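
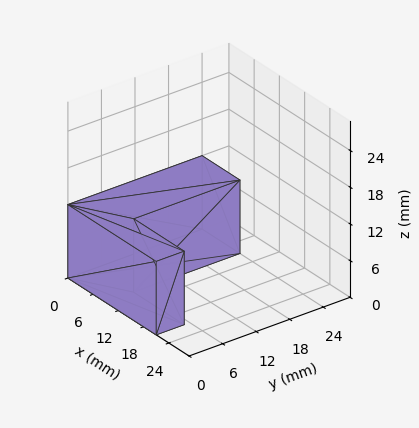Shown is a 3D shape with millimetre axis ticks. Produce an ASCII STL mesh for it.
Reading the render: the shape is an L-shaped prism: outer 21 × 24 mm, arm thicknesses ≈ 5 mm (horizontal) and 9 mm (vertical), extruded 12 mm in z (dimensions read to the nearest mm from the axis ticks). For the STL, each face is triangulated and given an outward normal.

solid part
  facet normal 0.0000 0.0000 -1.0000
    outer loop
      vertex 21.00 5.00 0.00
      vertex 21.00 0.00 0.00
      vertex 0.00 0.00 0.00
    endloop
  endfacet
  facet normal 0.0000 0.0000 -1.0000
    outer loop
      vertex 9.00 5.00 0.00
      vertex 21.00 5.00 0.00
      vertex 0.00 0.00 0.00
    endloop
  endfacet
  facet normal 0.0000 0.0000 -1.0000
    outer loop
      vertex 9.00 24.00 0.00
      vertex 9.00 5.00 0.00
      vertex 0.00 0.00 0.00
    endloop
  endfacet
  facet normal 0.0000 0.0000 -1.0000
    outer loop
      vertex 0.00 24.00 0.00
      vertex 9.00 24.00 0.00
      vertex 0.00 0.00 0.00
    endloop
  endfacet
  facet normal 0.0000 0.0000 1.0000
    outer loop
      vertex 0.00 0.00 12.00
      vertex 21.00 0.00 12.00
      vertex 21.00 5.00 12.00
    endloop
  endfacet
  facet normal 0.0000 0.0000 1.0000
    outer loop
      vertex 0.00 0.00 12.00
      vertex 21.00 5.00 12.00
      vertex 9.00 5.00 12.00
    endloop
  endfacet
  facet normal 0.0000 0.0000 1.0000
    outer loop
      vertex 0.00 0.00 12.00
      vertex 9.00 5.00 12.00
      vertex 9.00 24.00 12.00
    endloop
  endfacet
  facet normal 0.0000 0.0000 1.0000
    outer loop
      vertex 0.00 0.00 12.00
      vertex 9.00 24.00 12.00
      vertex 0.00 24.00 12.00
    endloop
  endfacet
  facet normal 0.0000 -1.0000 0.0000
    outer loop
      vertex 0.00 0.00 0.00
      vertex 21.00 0.00 0.00
      vertex 21.00 0.00 12.00
    endloop
  endfacet
  facet normal 0.0000 -1.0000 0.0000
    outer loop
      vertex 0.00 0.00 0.00
      vertex 21.00 0.00 12.00
      vertex 0.00 0.00 12.00
    endloop
  endfacet
  facet normal 1.0000 0.0000 0.0000
    outer loop
      vertex 21.00 0.00 0.00
      vertex 21.00 5.00 0.00
      vertex 21.00 5.00 12.00
    endloop
  endfacet
  facet normal 1.0000 0.0000 0.0000
    outer loop
      vertex 21.00 0.00 0.00
      vertex 21.00 5.00 12.00
      vertex 21.00 0.00 12.00
    endloop
  endfacet
  facet normal 0.0000 1.0000 0.0000
    outer loop
      vertex 21.00 5.00 0.00
      vertex 9.00 5.00 0.00
      vertex 9.00 5.00 12.00
    endloop
  endfacet
  facet normal 0.0000 1.0000 0.0000
    outer loop
      vertex 21.00 5.00 0.00
      vertex 9.00 5.00 12.00
      vertex 21.00 5.00 12.00
    endloop
  endfacet
  facet normal 1.0000 0.0000 0.0000
    outer loop
      vertex 9.00 5.00 0.00
      vertex 9.00 24.00 0.00
      vertex 9.00 24.00 12.00
    endloop
  endfacet
  facet normal 1.0000 0.0000 0.0000
    outer loop
      vertex 9.00 5.00 0.00
      vertex 9.00 24.00 12.00
      vertex 9.00 5.00 12.00
    endloop
  endfacet
  facet normal 0.0000 1.0000 0.0000
    outer loop
      vertex 9.00 24.00 0.00
      vertex 0.00 24.00 0.00
      vertex 0.00 24.00 12.00
    endloop
  endfacet
  facet normal 0.0000 1.0000 0.0000
    outer loop
      vertex 9.00 24.00 0.00
      vertex 0.00 24.00 12.00
      vertex 9.00 24.00 12.00
    endloop
  endfacet
  facet normal -1.0000 0.0000 0.0000
    outer loop
      vertex 0.00 24.00 0.00
      vertex 0.00 0.00 0.00
      vertex 0.00 0.00 12.00
    endloop
  endfacet
  facet normal -1.0000 0.0000 0.0000
    outer loop
      vertex 0.00 24.00 0.00
      vertex 0.00 0.00 12.00
      vertex 0.00 24.00 12.00
    endloop
  endfacet
endsolid part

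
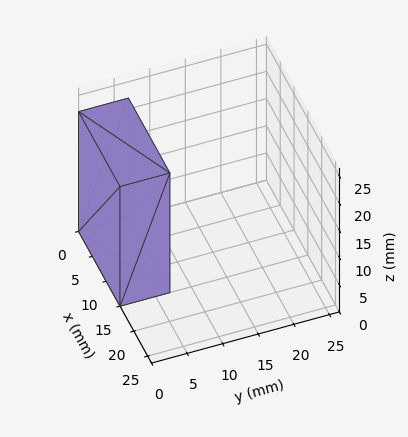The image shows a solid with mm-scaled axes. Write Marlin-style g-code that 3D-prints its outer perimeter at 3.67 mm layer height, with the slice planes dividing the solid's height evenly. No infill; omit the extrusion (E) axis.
Reading the render: the shape is a rectangular box, roughly 15 × 7 mm footprint and 22 mm tall (dimensions read to the nearest mm from the axis ticks). For the g-code, the solid's height is divided into equal slices at the stated Δz and each level perimeter traced with G1 moves after a G0 lift.

; perimeter-only toolpath
G21 ; units = mm
G90 ; absolute positioning
G28 ; home
; layer 1
G0 Z3.67
G0 X0.00 Y0.00
G1 X15.00 Y0.00
G1 X15.00 Y7.00
G1 X0.00 Y7.00
G1 X0.00 Y0.00
; layer 2
G0 Z7.33
G0 X0.00 Y0.00
G1 X15.00 Y0.00
G1 X15.00 Y7.00
G1 X0.00 Y7.00
G1 X0.00 Y0.00
; layer 3
G0 Z11.00
G0 X0.00 Y0.00
G1 X15.00 Y0.00
G1 X15.00 Y7.00
G1 X0.00 Y7.00
G1 X0.00 Y0.00
; layer 4
G0 Z14.67
G0 X0.00 Y0.00
G1 X15.00 Y0.00
G1 X15.00 Y7.00
G1 X0.00 Y7.00
G1 X0.00 Y0.00
; layer 5
G0 Z18.33
G0 X0.00 Y0.00
G1 X15.00 Y0.00
G1 X15.00 Y7.00
G1 X0.00 Y7.00
G1 X0.00 Y0.00
; layer 6
G0 Z22.00
G0 X0.00 Y0.00
G1 X15.00 Y0.00
G1 X15.00 Y7.00
G1 X0.00 Y7.00
G1 X0.00 Y0.00
M2 ; end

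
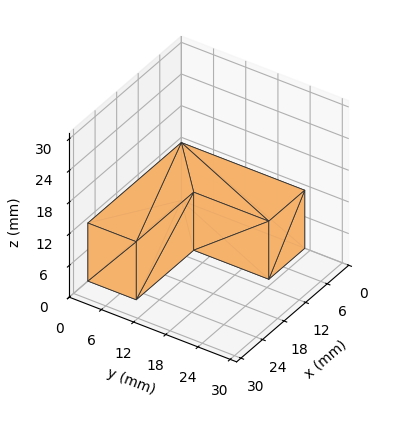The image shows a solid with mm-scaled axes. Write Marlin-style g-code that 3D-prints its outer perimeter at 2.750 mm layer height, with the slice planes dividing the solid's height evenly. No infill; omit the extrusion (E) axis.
Reading the render: the shape is an L-shaped prism: outer 26 × 23 mm, arm thicknesses ≈ 9 mm (horizontal) and 10 mm (vertical), extruded 11 mm in z (dimensions read to the nearest mm from the axis ticks). For the g-code, the solid's height is divided into equal slices at the stated Δz and each level perimeter traced with G1 moves after a G0 lift.

; perimeter-only toolpath
G21 ; units = mm
G90 ; absolute positioning
G28 ; home
; layer 1
G0 Z2.750
G0 X0.000 Y0.000
G1 X26.000 Y0.000
G1 X26.000 Y9.000
G1 X10.000 Y9.000
G1 X10.000 Y23.000
G1 X0.000 Y23.000
G1 X0.000 Y0.000
; layer 2
G0 Z5.500
G0 X0.000 Y0.000
G1 X26.000 Y0.000
G1 X26.000 Y9.000
G1 X10.000 Y9.000
G1 X10.000 Y23.000
G1 X0.000 Y23.000
G1 X0.000 Y0.000
; layer 3
G0 Z8.250
G0 X0.000 Y0.000
G1 X26.000 Y0.000
G1 X26.000 Y9.000
G1 X10.000 Y9.000
G1 X10.000 Y23.000
G1 X0.000 Y23.000
G1 X0.000 Y0.000
; layer 4
G0 Z11.000
G0 X0.000 Y0.000
G1 X26.000 Y0.000
G1 X26.000 Y9.000
G1 X10.000 Y9.000
G1 X10.000 Y23.000
G1 X0.000 Y23.000
G1 X0.000 Y0.000
M2 ; end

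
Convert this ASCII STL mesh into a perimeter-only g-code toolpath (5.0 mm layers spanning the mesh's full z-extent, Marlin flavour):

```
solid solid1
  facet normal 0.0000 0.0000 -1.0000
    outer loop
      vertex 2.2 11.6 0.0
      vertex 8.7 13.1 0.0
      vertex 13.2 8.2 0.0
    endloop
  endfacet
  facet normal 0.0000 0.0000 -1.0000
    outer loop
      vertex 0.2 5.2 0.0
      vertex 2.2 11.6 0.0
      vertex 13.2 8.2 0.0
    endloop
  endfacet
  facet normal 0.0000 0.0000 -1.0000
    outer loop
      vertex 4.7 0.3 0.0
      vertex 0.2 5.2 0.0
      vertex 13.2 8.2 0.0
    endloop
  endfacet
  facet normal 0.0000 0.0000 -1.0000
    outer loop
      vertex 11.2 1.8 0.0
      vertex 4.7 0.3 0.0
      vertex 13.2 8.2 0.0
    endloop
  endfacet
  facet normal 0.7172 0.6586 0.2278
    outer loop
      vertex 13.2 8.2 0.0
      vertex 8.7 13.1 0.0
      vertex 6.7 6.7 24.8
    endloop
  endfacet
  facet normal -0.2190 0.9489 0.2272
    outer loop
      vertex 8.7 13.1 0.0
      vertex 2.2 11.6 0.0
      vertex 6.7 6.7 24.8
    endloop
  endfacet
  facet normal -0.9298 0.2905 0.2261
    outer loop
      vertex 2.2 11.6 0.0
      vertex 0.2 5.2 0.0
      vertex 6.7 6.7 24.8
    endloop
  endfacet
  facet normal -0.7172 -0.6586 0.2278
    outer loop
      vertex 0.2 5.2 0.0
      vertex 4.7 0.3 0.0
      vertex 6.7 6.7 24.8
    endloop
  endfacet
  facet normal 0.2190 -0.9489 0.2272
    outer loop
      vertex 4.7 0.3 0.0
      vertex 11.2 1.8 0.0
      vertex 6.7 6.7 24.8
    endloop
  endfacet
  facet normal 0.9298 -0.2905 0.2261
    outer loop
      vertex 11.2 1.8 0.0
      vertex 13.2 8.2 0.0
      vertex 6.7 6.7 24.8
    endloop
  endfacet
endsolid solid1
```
; perimeter-only toolpath
G21 ; units = mm
G90 ; absolute positioning
G28 ; home
; layer 1
G0 Z5.0
G0 X11.9 Y7.9
G1 X8.3 Y11.8
G1 X3.1 Y10.6
G1 X1.5 Y5.5
G1 X5.1 Y1.6
G1 X10.3 Y2.8
G1 X11.9 Y7.9
; layer 2
G0 Z9.9
G0 X10.6 Y7.6
G1 X7.9 Y10.5
G1 X4.0 Y9.6
G1 X2.8 Y5.8
G1 X5.5 Y2.9
G1 X9.4 Y3.8
G1 X10.6 Y7.6
; layer 3
G0 Z14.9
G0 X9.3 Y7.3
G1 X7.5 Y9.3
G1 X4.9 Y8.7
G1 X4.1 Y6.1
G1 X5.9 Y4.1
G1 X8.5 Y4.7
G1 X9.3 Y7.3
; layer 4
G0 Z19.8
G0 X8.0 Y7.0
G1 X7.1 Y8.0
G1 X5.8 Y7.7
G1 X5.4 Y6.4
G1 X6.3 Y5.4
G1 X7.6 Y5.7
G1 X8.0 Y7.0
M2 ; end

The solid is a regular 6-sided pyramid, base circumscribed radius ≈ 6.7 mm, apex at z ≈ 24.8 mm. Slicing at Δz = 5.0 mm — 5 equal slices spanning the solid's height, so layer i sits at z = i·h/5 — gives 4 non-empty perimeters. Each is a 6-segment closed polygon; G0 lifts to the layer z and rapids to the start vertex, then G1 traces the edges. The cross-section shrinks linearly with z (the slice at the apex is degenerate and omitted).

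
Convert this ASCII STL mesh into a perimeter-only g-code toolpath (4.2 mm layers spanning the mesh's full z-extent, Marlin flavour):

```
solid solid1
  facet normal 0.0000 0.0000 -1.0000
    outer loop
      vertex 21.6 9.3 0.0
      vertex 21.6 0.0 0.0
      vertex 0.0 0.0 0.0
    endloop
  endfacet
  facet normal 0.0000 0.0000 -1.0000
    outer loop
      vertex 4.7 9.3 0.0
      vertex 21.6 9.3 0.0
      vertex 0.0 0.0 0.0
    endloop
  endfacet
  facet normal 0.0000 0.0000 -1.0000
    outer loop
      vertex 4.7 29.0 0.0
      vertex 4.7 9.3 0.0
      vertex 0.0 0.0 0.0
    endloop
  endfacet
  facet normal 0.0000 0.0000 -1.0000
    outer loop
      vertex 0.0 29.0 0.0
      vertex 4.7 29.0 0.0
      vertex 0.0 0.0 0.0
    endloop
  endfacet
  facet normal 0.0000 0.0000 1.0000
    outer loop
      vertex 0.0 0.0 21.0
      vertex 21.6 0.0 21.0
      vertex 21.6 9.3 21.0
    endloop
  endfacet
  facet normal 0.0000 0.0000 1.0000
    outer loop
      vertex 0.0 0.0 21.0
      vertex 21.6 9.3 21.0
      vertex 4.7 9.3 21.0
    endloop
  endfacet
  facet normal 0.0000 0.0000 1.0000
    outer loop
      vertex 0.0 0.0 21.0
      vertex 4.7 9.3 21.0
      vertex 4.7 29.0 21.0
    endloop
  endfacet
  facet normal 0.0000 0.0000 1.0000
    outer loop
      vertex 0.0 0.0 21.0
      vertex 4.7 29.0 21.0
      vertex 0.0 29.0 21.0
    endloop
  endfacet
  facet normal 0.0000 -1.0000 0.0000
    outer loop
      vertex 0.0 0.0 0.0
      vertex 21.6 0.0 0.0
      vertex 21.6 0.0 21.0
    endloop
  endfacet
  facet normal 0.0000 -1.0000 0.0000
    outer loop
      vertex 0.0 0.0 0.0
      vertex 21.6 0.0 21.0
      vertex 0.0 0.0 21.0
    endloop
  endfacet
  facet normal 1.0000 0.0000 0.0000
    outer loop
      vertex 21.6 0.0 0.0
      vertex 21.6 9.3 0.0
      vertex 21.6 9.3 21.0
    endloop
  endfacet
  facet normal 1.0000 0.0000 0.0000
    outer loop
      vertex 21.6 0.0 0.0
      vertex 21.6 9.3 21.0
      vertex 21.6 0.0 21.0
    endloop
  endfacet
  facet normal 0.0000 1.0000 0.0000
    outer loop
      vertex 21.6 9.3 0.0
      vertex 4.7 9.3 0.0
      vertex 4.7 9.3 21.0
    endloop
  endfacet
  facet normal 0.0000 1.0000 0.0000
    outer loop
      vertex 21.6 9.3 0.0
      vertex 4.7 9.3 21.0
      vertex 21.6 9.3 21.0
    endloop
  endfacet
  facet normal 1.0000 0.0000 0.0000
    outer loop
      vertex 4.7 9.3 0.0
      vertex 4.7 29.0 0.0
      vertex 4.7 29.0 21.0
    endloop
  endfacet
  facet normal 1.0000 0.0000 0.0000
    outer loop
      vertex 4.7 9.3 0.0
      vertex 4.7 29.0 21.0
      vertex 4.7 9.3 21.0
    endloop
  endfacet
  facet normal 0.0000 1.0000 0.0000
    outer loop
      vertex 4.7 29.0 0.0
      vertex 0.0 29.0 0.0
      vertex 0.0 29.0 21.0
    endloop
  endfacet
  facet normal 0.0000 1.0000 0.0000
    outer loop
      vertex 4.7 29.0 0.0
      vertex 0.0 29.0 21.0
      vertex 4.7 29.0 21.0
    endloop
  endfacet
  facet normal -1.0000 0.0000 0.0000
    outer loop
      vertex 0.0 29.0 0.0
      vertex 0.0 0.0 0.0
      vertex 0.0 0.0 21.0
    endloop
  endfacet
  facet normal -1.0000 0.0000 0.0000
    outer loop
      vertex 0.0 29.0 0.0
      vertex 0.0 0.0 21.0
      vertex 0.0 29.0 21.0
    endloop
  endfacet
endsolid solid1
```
; perimeter-only toolpath
G21 ; units = mm
G90 ; absolute positioning
G28 ; home
; layer 1
G0 Z4.2
G0 X0.0 Y0.0
G1 X21.6 Y0.0
G1 X21.6 Y9.3
G1 X4.7 Y9.3
G1 X4.7 Y29.0
G1 X0.0 Y29.0
G1 X0.0 Y0.0
; layer 2
G0 Z8.4
G0 X0.0 Y0.0
G1 X21.6 Y0.0
G1 X21.6 Y9.3
G1 X4.7 Y9.3
G1 X4.7 Y29.0
G1 X0.0 Y29.0
G1 X0.0 Y0.0
; layer 3
G0 Z12.6
G0 X0.0 Y0.0
G1 X21.6 Y0.0
G1 X21.6 Y9.3
G1 X4.7 Y9.3
G1 X4.7 Y29.0
G1 X0.0 Y29.0
G1 X0.0 Y0.0
; layer 4
G0 Z16.8
G0 X0.0 Y0.0
G1 X21.6 Y0.0
G1 X21.6 Y9.3
G1 X4.7 Y9.3
G1 X4.7 Y29.0
G1 X0.0 Y29.0
G1 X0.0 Y0.0
; layer 5
G0 Z21.0
G0 X0.0 Y0.0
G1 X21.6 Y0.0
G1 X21.6 Y9.3
G1 X4.7 Y9.3
G1 X4.7 Y29.0
G1 X0.0 Y29.0
G1 X0.0 Y0.0
M2 ; end

The solid is an L-shaped prism: outer 21.6 × 29 mm, arm thicknesses ≈ 9.3 mm (horizontal) and 4.7 mm (vertical), extruded 21 mm in z. Slicing at Δz = 4.2 mm — 5 equal slices spanning the solid's height, so layer i sits at z = i·h/5 — gives 5 non-empty perimeters. Each is a 6-segment closed polygon; G0 lifts to the layer z and rapids to the start vertex, then G1 traces the edges.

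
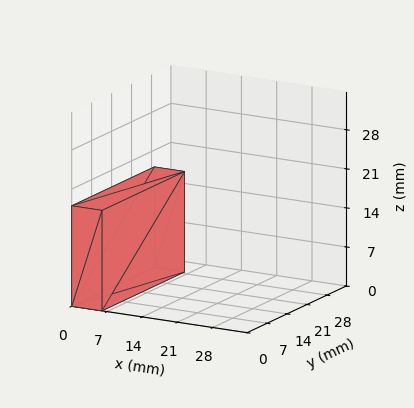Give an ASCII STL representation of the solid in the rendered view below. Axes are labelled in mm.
Reading the render: the shape is a rectangular box, roughly 6 × 29 mm footprint and 18 mm tall (dimensions read to the nearest mm from the axis ticks). For the STL, each face is triangulated and given an outward normal.

solid part
  facet normal 0.0000 0.0000 -1.0000
    outer loop
      vertex 6.00 29.00 0.00
      vertex 6.00 0.00 0.00
      vertex 0.00 0.00 0.00
    endloop
  endfacet
  facet normal 0.0000 0.0000 -1.0000
    outer loop
      vertex 0.00 29.00 0.00
      vertex 6.00 29.00 0.00
      vertex 0.00 0.00 0.00
    endloop
  endfacet
  facet normal 0.0000 0.0000 1.0000
    outer loop
      vertex 0.00 0.00 18.00
      vertex 6.00 0.00 18.00
      vertex 6.00 29.00 18.00
    endloop
  endfacet
  facet normal 0.0000 0.0000 1.0000
    outer loop
      vertex 0.00 0.00 18.00
      vertex 6.00 29.00 18.00
      vertex 0.00 29.00 18.00
    endloop
  endfacet
  facet normal 0.0000 -1.0000 0.0000
    outer loop
      vertex 0.00 0.00 0.00
      vertex 6.00 0.00 0.00
      vertex 6.00 0.00 18.00
    endloop
  endfacet
  facet normal 0.0000 -1.0000 0.0000
    outer loop
      vertex 0.00 0.00 0.00
      vertex 6.00 0.00 18.00
      vertex 0.00 0.00 18.00
    endloop
  endfacet
  facet normal 0.0000 1.0000 0.0000
    outer loop
      vertex 6.00 29.00 18.00
      vertex 6.00 29.00 0.00
      vertex 0.00 29.00 0.00
    endloop
  endfacet
  facet normal 0.0000 1.0000 0.0000
    outer loop
      vertex 0.00 29.00 18.00
      vertex 6.00 29.00 18.00
      vertex 0.00 29.00 0.00
    endloop
  endfacet
  facet normal -1.0000 0.0000 0.0000
    outer loop
      vertex 0.00 29.00 18.00
      vertex 0.00 29.00 0.00
      vertex 0.00 0.00 0.00
    endloop
  endfacet
  facet normal -1.0000 0.0000 0.0000
    outer loop
      vertex 0.00 0.00 18.00
      vertex 0.00 29.00 18.00
      vertex 0.00 0.00 0.00
    endloop
  endfacet
  facet normal 1.0000 0.0000 0.0000
    outer loop
      vertex 6.00 0.00 0.00
      vertex 6.00 29.00 0.00
      vertex 6.00 29.00 18.00
    endloop
  endfacet
  facet normal 1.0000 0.0000 0.0000
    outer loop
      vertex 6.00 0.00 0.00
      vertex 6.00 29.00 18.00
      vertex 6.00 0.00 18.00
    endloop
  endfacet
endsolid part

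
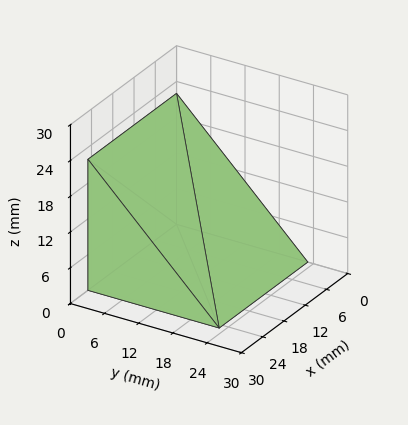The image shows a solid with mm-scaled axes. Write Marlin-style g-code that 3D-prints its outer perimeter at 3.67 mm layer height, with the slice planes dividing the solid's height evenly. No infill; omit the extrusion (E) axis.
Reading the render: the shape is a wedge (ramp): 25 × 23 mm base, rising to 22 mm along the y=0 edge and sloping linearly to z=0 at y=23 (dimensions read to the nearest mm from the axis ticks). For the g-code, the solid's height is divided into equal slices at the stated Δz and each level perimeter traced with G1 moves after a G0 lift.

; perimeter-only toolpath
G21 ; units = mm
G90 ; absolute positioning
G28 ; home
; layer 1
G0 Z3.67
G0 X0.00 Y0.00
G1 X25.00 Y0.00
G1 X25.00 Y19.17
G1 X0.00 Y19.17
G1 X0.00 Y0.00
; layer 2
G0 Z7.33
G0 X0.00 Y0.00
G1 X25.00 Y0.00
G1 X25.00 Y15.33
G1 X0.00 Y15.33
G1 X0.00 Y0.00
; layer 3
G0 Z11.00
G0 X0.00 Y0.00
G1 X25.00 Y0.00
G1 X25.00 Y11.50
G1 X0.00 Y11.50
G1 X0.00 Y0.00
; layer 4
G0 Z14.67
G0 X0.00 Y0.00
G1 X25.00 Y0.00
G1 X25.00 Y7.67
G1 X0.00 Y7.67
G1 X0.00 Y0.00
; layer 5
G0 Z18.33
G0 X0.00 Y0.00
G1 X25.00 Y0.00
G1 X25.00 Y3.83
G1 X0.00 Y3.83
G1 X0.00 Y0.00
M2 ; end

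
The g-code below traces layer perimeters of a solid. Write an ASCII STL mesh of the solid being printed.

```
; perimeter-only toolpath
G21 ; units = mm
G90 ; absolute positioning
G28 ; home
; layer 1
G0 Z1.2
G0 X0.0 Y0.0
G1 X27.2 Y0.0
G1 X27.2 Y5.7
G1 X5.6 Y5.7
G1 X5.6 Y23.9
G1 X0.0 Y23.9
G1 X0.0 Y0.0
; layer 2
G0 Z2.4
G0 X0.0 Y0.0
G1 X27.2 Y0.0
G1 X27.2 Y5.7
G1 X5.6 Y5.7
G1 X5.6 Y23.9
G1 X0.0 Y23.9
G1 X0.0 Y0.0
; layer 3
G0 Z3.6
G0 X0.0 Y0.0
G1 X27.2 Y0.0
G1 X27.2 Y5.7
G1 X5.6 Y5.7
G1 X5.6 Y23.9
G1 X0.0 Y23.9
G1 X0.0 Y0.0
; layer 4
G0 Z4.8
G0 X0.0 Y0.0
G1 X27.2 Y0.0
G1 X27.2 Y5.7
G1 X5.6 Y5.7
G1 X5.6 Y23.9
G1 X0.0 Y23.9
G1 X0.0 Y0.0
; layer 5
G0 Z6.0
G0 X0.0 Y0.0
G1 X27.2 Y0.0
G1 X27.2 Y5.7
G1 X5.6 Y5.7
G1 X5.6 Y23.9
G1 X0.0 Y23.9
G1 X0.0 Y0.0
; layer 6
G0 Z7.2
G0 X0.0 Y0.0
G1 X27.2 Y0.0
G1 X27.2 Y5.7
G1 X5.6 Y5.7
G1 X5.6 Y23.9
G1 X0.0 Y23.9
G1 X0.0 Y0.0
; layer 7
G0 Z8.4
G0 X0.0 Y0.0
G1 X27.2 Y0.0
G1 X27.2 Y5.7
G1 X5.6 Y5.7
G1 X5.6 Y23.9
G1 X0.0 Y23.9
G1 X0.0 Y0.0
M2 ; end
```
solid part
  facet normal 0.0000 0.0000 -1.0000
    outer loop
      vertex 27.2 5.7 0.0
      vertex 27.2 0.0 0.0
      vertex 0.0 0.0 0.0
    endloop
  endfacet
  facet normal 0.0000 0.0000 -1.0000
    outer loop
      vertex 5.6 5.7 0.0
      vertex 27.2 5.7 0.0
      vertex 0.0 0.0 0.0
    endloop
  endfacet
  facet normal 0.0000 0.0000 -1.0000
    outer loop
      vertex 5.6 23.9 0.0
      vertex 5.6 5.7 0.0
      vertex 0.0 0.0 0.0
    endloop
  endfacet
  facet normal 0.0000 0.0000 -1.0000
    outer loop
      vertex 0.0 23.9 0.0
      vertex 5.6 23.9 0.0
      vertex 0.0 0.0 0.0
    endloop
  endfacet
  facet normal 0.0000 0.0000 1.0000
    outer loop
      vertex 0.0 0.0 8.4
      vertex 27.2 0.0 8.4
      vertex 27.2 5.7 8.4
    endloop
  endfacet
  facet normal 0.0000 0.0000 1.0000
    outer loop
      vertex 0.0 0.0 8.4
      vertex 27.2 5.7 8.4
      vertex 5.6 5.7 8.4
    endloop
  endfacet
  facet normal 0.0000 0.0000 1.0000
    outer loop
      vertex 0.0 0.0 8.4
      vertex 5.6 5.7 8.4
      vertex 5.6 23.9 8.4
    endloop
  endfacet
  facet normal 0.0000 0.0000 1.0000
    outer loop
      vertex 0.0 0.0 8.4
      vertex 5.6 23.9 8.4
      vertex 0.0 23.9 8.4
    endloop
  endfacet
  facet normal 0.0000 -1.0000 0.0000
    outer loop
      vertex 0.0 0.0 0.0
      vertex 27.2 0.0 0.0
      vertex 27.2 0.0 8.4
    endloop
  endfacet
  facet normal 0.0000 -1.0000 0.0000
    outer loop
      vertex 0.0 0.0 0.0
      vertex 27.2 0.0 8.4
      vertex 0.0 0.0 8.4
    endloop
  endfacet
  facet normal 1.0000 0.0000 0.0000
    outer loop
      vertex 27.2 0.0 0.0
      vertex 27.2 5.7 0.0
      vertex 27.2 5.7 8.4
    endloop
  endfacet
  facet normal 1.0000 0.0000 0.0000
    outer loop
      vertex 27.2 0.0 0.0
      vertex 27.2 5.7 8.4
      vertex 27.2 0.0 8.4
    endloop
  endfacet
  facet normal 0.0000 1.0000 0.0000
    outer loop
      vertex 27.2 5.7 0.0
      vertex 5.6 5.7 0.0
      vertex 5.6 5.7 8.4
    endloop
  endfacet
  facet normal 0.0000 1.0000 0.0000
    outer loop
      vertex 27.2 5.7 0.0
      vertex 5.6 5.7 8.4
      vertex 27.2 5.7 8.4
    endloop
  endfacet
  facet normal 1.0000 0.0000 0.0000
    outer loop
      vertex 5.6 5.7 0.0
      vertex 5.6 23.9 0.0
      vertex 5.6 23.9 8.4
    endloop
  endfacet
  facet normal 1.0000 0.0000 0.0000
    outer loop
      vertex 5.6 5.7 0.0
      vertex 5.6 23.9 8.4
      vertex 5.6 5.7 8.4
    endloop
  endfacet
  facet normal 0.0000 1.0000 0.0000
    outer loop
      vertex 5.6 23.9 0.0
      vertex 0.0 23.9 0.0
      vertex 0.0 23.9 8.4
    endloop
  endfacet
  facet normal 0.0000 1.0000 0.0000
    outer loop
      vertex 5.6 23.9 0.0
      vertex 0.0 23.9 8.4
      vertex 5.6 23.9 8.4
    endloop
  endfacet
  facet normal -1.0000 0.0000 0.0000
    outer loop
      vertex 0.0 23.9 0.0
      vertex 0.0 0.0 0.0
      vertex 0.0 0.0 8.4
    endloop
  endfacet
  facet normal -1.0000 0.0000 0.0000
    outer loop
      vertex 0.0 23.9 0.0
      vertex 0.0 0.0 8.4
      vertex 0.0 23.9 8.4
    endloop
  endfacet
endsolid part

The G0 Z moves step by Δz≈1.2 mm. Every layer's G1 loop is the same polygon, so the solid is a straight extrusion of it from z=0 to z≈8.4. Closing with flat bottom and top caps and triangulating gives 20 facets — an L-shaped prism: outer 27.2 × 23.9 mm, arm thicknesses ≈ 5.7 mm (horizontal) and 5.6 mm (vertical), extruded 8.4 mm in z.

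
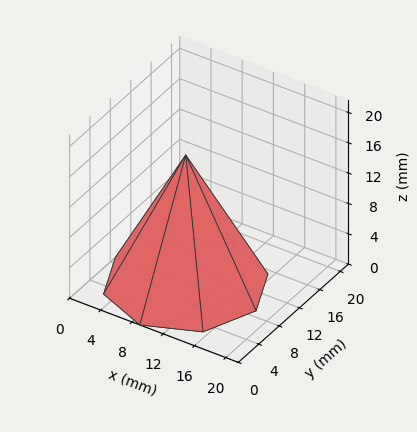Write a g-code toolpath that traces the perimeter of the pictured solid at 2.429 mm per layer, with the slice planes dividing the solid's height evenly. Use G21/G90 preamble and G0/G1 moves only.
Reading the render: the shape is a regular 8-sided pyramid, base circumscribed radius ≈ 9 mm, apex at z ≈ 17 mm (dimensions read to the nearest mm from the axis ticks). For the g-code, the solid's height is divided into equal slices at the stated Δz and each level perimeter traced with G1 moves after a G0 lift.

; perimeter-only toolpath
G21 ; units = mm
G90 ; absolute positioning
G28 ; home
; layer 1
G0 Z2.429
G0 X16.714 Y9.000
G1 X14.455 Y14.455
G1 X9.000 Y16.714
G1 X3.545 Y14.455
G1 X1.286 Y9.000
G1 X3.545 Y3.545
G1 X9.000 Y1.286
G1 X14.455 Y3.545
G1 X16.714 Y9.000
; layer 2
G0 Z4.857
G0 X15.429 Y9.000
G1 X13.546 Y13.546
G1 X9.000 Y15.429
G1 X4.454 Y13.546
G1 X2.571 Y9.000
G1 X4.454 Y4.454
G1 X9.000 Y2.571
G1 X13.546 Y4.454
G1 X15.429 Y9.000
; layer 3
G0 Z7.286
G0 X14.143 Y9.000
G1 X12.637 Y12.637
G1 X9.000 Y14.143
G1 X5.363 Y12.637
G1 X3.857 Y9.000
G1 X5.363 Y5.363
G1 X9.000 Y3.857
G1 X12.637 Y5.363
G1 X14.143 Y9.000
; layer 4
G0 Z9.714
G0 X12.857 Y9.000
G1 X11.727 Y11.727
G1 X9.000 Y12.857
G1 X6.273 Y11.727
G1 X5.143 Y9.000
G1 X6.273 Y6.273
G1 X9.000 Y5.143
G1 X11.727 Y6.273
G1 X12.857 Y9.000
; layer 5
G0 Z12.143
G0 X11.571 Y9.000
G1 X10.818 Y10.818
G1 X9.000 Y11.571
G1 X7.182 Y10.818
G1 X6.429 Y9.000
G1 X7.182 Y7.182
G1 X9.000 Y6.429
G1 X10.818 Y7.182
G1 X11.571 Y9.000
; layer 6
G0 Z14.571
G0 X10.286 Y9.000
G1 X9.909 Y9.909
G1 X9.000 Y10.286
G1 X8.091 Y9.909
G1 X7.714 Y9.000
G1 X8.091 Y8.091
G1 X9.000 Y7.714
G1 X9.909 Y8.091
G1 X10.286 Y9.000
M2 ; end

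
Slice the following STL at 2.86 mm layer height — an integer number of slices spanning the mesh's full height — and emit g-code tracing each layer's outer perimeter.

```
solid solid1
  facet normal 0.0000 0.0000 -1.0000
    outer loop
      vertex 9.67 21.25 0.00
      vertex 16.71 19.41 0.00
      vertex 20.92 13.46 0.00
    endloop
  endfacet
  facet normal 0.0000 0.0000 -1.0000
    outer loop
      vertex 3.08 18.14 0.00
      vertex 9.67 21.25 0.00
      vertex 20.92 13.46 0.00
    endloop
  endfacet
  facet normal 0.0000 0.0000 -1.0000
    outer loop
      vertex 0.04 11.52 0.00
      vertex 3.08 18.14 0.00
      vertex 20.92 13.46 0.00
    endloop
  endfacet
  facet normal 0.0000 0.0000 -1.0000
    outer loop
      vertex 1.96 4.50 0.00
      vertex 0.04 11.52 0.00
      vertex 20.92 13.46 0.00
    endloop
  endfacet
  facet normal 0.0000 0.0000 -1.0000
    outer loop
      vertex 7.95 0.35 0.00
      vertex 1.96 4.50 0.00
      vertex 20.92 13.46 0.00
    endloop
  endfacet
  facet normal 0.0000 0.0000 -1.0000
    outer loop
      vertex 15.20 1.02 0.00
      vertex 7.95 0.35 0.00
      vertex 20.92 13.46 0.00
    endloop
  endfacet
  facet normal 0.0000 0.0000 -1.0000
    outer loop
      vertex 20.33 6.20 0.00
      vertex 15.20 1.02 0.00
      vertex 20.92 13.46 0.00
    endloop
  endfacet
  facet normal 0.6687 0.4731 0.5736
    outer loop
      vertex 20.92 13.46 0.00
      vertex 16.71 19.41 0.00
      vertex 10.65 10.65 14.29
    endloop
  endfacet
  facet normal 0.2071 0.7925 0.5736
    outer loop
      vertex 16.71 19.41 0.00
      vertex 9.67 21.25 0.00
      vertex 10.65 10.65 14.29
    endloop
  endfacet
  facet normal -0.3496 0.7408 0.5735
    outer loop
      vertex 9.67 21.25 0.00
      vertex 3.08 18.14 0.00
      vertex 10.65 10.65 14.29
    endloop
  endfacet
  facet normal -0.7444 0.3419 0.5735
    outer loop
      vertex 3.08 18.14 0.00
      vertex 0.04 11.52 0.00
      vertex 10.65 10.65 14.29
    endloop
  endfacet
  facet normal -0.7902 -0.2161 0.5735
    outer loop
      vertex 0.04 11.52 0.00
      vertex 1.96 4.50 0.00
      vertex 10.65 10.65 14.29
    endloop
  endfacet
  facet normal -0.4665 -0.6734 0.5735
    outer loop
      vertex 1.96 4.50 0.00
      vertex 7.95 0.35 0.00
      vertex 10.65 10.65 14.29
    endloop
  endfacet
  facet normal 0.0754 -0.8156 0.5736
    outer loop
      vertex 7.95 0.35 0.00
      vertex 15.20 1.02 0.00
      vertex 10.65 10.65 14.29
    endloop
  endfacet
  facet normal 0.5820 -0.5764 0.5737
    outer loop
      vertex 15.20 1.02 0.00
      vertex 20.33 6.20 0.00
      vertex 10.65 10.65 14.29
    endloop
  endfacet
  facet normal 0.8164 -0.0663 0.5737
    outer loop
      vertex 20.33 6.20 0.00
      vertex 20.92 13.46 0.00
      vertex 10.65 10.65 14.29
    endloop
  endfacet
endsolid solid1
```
; perimeter-only toolpath
G21 ; units = mm
G90 ; absolute positioning
G28 ; home
; layer 1
G0 Z2.86
G0 X18.87 Y12.90
G1 X15.50 Y17.66
G1 X9.87 Y19.13
G1 X4.59 Y16.64
G1 X2.16 Y11.35
G1 X3.70 Y5.73
G1 X8.49 Y2.41
G1 X14.29 Y2.95
G1 X18.39 Y7.09
G1 X18.87 Y12.90
; layer 2
G0 Z5.72
G0 X16.81 Y12.34
G1 X14.29 Y15.91
G1 X10.06 Y17.01
G1 X6.11 Y15.14
G1 X4.28 Y11.17
G1 X5.44 Y6.96
G1 X9.03 Y4.47
G1 X13.38 Y4.87
G1 X16.46 Y7.98
G1 X16.81 Y12.34
; layer 3
G0 Z8.57
G0 X14.76 Y11.77
G1 X13.07 Y14.15
G1 X10.26 Y14.89
G1 X7.62 Y13.65
G1 X6.41 Y11.00
G1 X7.17 Y8.19
G1 X9.57 Y6.53
G1 X12.47 Y6.80
G1 X14.52 Y8.87
G1 X14.76 Y11.77
; layer 4
G0 Z11.43
G0 X12.70 Y11.21
G1 X11.86 Y12.40
G1 X10.45 Y12.77
G1 X9.14 Y12.15
G1 X8.53 Y10.82
G1 X8.91 Y9.42
G1 X10.11 Y8.59
G1 X11.56 Y8.72
G1 X12.59 Y9.76
G1 X12.70 Y11.21
M2 ; end

The solid is a regular 9-sided pyramid, base circumscribed radius ≈ 10.7 mm, apex at z ≈ 14.3 mm. Slicing at Δz = 2.86 mm — 5 equal slices spanning the solid's height, so layer i sits at z = i·h/5 — gives 4 non-empty perimeters. Each is a 9-segment closed polygon; G0 lifts to the layer z and rapids to the start vertex, then G1 traces the edges. The cross-section shrinks linearly with z (the slice at the apex is degenerate and omitted).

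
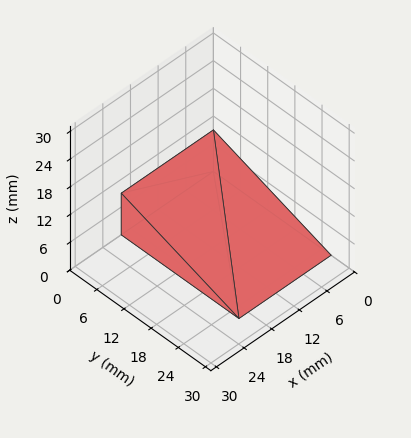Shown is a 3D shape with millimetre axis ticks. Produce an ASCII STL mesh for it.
Reading the render: the shape is a wedge (ramp): 20 × 26 mm base, rising to 9 mm along the y=0 edge and sloping linearly to z=0 at y=26 (dimensions read to the nearest mm from the axis ticks). For the STL, each face is triangulated and given an outward normal.

solid part
  facet normal 0.0000 0.0000 -1.0000
    outer loop
      vertex 20.000 26.000 0.000
      vertex 20.000 0.000 0.000
      vertex 0.000 0.000 0.000
    endloop
  endfacet
  facet normal 0.0000 0.0000 -1.0000
    outer loop
      vertex 0.000 26.000 0.000
      vertex 20.000 26.000 0.000
      vertex 0.000 0.000 0.000
    endloop
  endfacet
  facet normal 0.0000 -1.0000 0.0000
    outer loop
      vertex 0.000 0.000 0.000
      vertex 20.000 0.000 0.000
      vertex 20.000 0.000 9.000
    endloop
  endfacet
  facet normal 0.0000 -1.0000 0.0000
    outer loop
      vertex 0.000 0.000 0.000
      vertex 20.000 0.000 9.000
      vertex 0.000 0.000 9.000
    endloop
  endfacet
  facet normal 0.0000 0.3271 0.9450
    outer loop
      vertex 0.000 0.000 9.000
      vertex 20.000 0.000 9.000
      vertex 20.000 26.000 0.000
    endloop
  endfacet
  facet normal 0.0000 0.3271 0.9450
    outer loop
      vertex 0.000 0.000 9.000
      vertex 20.000 26.000 0.000
      vertex 0.000 26.000 0.000
    endloop
  endfacet
  facet normal -1.0000 0.0000 0.0000
    outer loop
      vertex 0.000 0.000 9.000
      vertex 0.000 26.000 0.000
      vertex 0.000 0.000 0.000
    endloop
  endfacet
  facet normal 1.0000 0.0000 0.0000
    outer loop
      vertex 20.000 0.000 0.000
      vertex 20.000 26.000 0.000
      vertex 20.000 0.000 9.000
    endloop
  endfacet
endsolid part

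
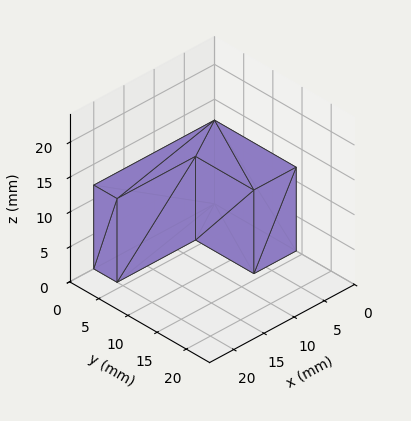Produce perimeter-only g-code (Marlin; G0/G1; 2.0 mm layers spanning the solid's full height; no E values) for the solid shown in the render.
Reading the render: the shape is an L-shaped prism: outer 20 × 14 mm, arm thicknesses ≈ 4 mm (horizontal) and 7 mm (vertical), extruded 12 mm in z (dimensions read to the nearest mm from the axis ticks). For the g-code, the solid's height is divided into equal slices at the stated Δz and each level perimeter traced with G1 moves after a G0 lift.

; perimeter-only toolpath
G21 ; units = mm
G90 ; absolute positioning
G28 ; home
; layer 1
G0 Z2.0
G0 X0.0 Y0.0
G1 X20.0 Y0.0
G1 X20.0 Y4.0
G1 X7.0 Y4.0
G1 X7.0 Y14.0
G1 X0.0 Y14.0
G1 X0.0 Y0.0
; layer 2
G0 Z4.0
G0 X0.0 Y0.0
G1 X20.0 Y0.0
G1 X20.0 Y4.0
G1 X7.0 Y4.0
G1 X7.0 Y14.0
G1 X0.0 Y14.0
G1 X0.0 Y0.0
; layer 3
G0 Z6.0
G0 X0.0 Y0.0
G1 X20.0 Y0.0
G1 X20.0 Y4.0
G1 X7.0 Y4.0
G1 X7.0 Y14.0
G1 X0.0 Y14.0
G1 X0.0 Y0.0
; layer 4
G0 Z8.0
G0 X0.0 Y0.0
G1 X20.0 Y0.0
G1 X20.0 Y4.0
G1 X7.0 Y4.0
G1 X7.0 Y14.0
G1 X0.0 Y14.0
G1 X0.0 Y0.0
; layer 5
G0 Z10.0
G0 X0.0 Y0.0
G1 X20.0 Y0.0
G1 X20.0 Y4.0
G1 X7.0 Y4.0
G1 X7.0 Y14.0
G1 X0.0 Y14.0
G1 X0.0 Y0.0
; layer 6
G0 Z12.0
G0 X0.0 Y0.0
G1 X20.0 Y0.0
G1 X20.0 Y4.0
G1 X7.0 Y4.0
G1 X7.0 Y14.0
G1 X0.0 Y14.0
G1 X0.0 Y0.0
M2 ; end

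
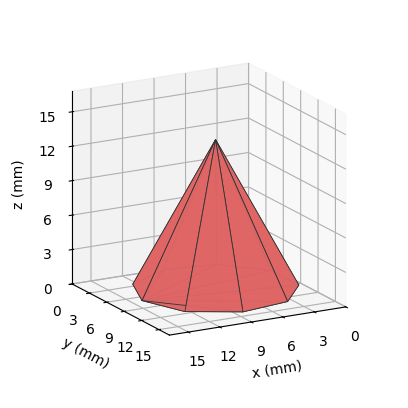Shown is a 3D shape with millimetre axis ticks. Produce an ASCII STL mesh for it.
Reading the render: the shape is a regular 9-sided pyramid, base circumscribed radius ≈ 7 mm, apex at z ≈ 13 mm (dimensions read to the nearest mm from the axis ticks). For the STL, each face is triangulated and given an outward normal.

solid part
  facet normal 0.0000 0.0000 -1.0000
    outer loop
      vertex 8.2 13.9 0.0
      vertex 12.4 11.5 0.0
      vertex 14.0 7.0 0.0
    endloop
  endfacet
  facet normal 0.0000 0.0000 -1.0000
    outer loop
      vertex 3.5 13.1 0.0
      vertex 8.2 13.9 0.0
      vertex 14.0 7.0 0.0
    endloop
  endfacet
  facet normal 0.0000 0.0000 -1.0000
    outer loop
      vertex 0.4 9.4 0.0
      vertex 3.5 13.1 0.0
      vertex 14.0 7.0 0.0
    endloop
  endfacet
  facet normal 0.0000 0.0000 -1.0000
    outer loop
      vertex 0.4 4.6 0.0
      vertex 0.4 9.4 0.0
      vertex 14.0 7.0 0.0
    endloop
  endfacet
  facet normal 0.0000 0.0000 -1.0000
    outer loop
      vertex 3.5 0.9 0.0
      vertex 0.4 4.6 0.0
      vertex 14.0 7.0 0.0
    endloop
  endfacet
  facet normal 0.0000 0.0000 -1.0000
    outer loop
      vertex 8.2 0.1 0.0
      vertex 3.5 0.9 0.0
      vertex 14.0 7.0 0.0
    endloop
  endfacet
  facet normal 0.0000 0.0000 -1.0000
    outer loop
      vertex 12.4 2.5 0.0
      vertex 8.2 0.1 0.0
      vertex 14.0 7.0 0.0
    endloop
  endfacet
  facet normal 0.8403 0.2988 0.4524
    outer loop
      vertex 14.0 7.0 0.0
      vertex 12.4 11.5 0.0
      vertex 7.0 7.0 13.0
    endloop
  endfacet
  facet normal 0.4426 0.7745 0.4519
    outer loop
      vertex 12.4 11.5 0.0
      vertex 8.2 13.9 0.0
      vertex 7.0 7.0 13.0
    endloop
  endfacet
  facet normal -0.1496 0.8790 0.4527
    outer loop
      vertex 8.2 13.9 0.0
      vertex 3.5 13.1 0.0
      vertex 7.0 7.0 13.0
    endloop
  endfacet
  facet normal -0.6835 0.5726 0.4527
    outer loop
      vertex 3.5 13.1 0.0
      vertex 0.4 9.4 0.0
      vertex 7.0 7.0 13.0
    endloop
  endfacet
  facet normal -0.8917 0.0000 0.4527
    outer loop
      vertex 0.4 9.4 0.0
      vertex 0.4 4.6 0.0
      vertex 7.0 7.0 13.0
    endloop
  endfacet
  facet normal -0.6835 -0.5726 0.4527
    outer loop
      vertex 0.4 4.6 0.0
      vertex 3.5 0.9 0.0
      vertex 7.0 7.0 13.0
    endloop
  endfacet
  facet normal -0.1496 -0.8790 0.4527
    outer loop
      vertex 3.5 0.9 0.0
      vertex 8.2 0.1 0.0
      vertex 7.0 7.0 13.0
    endloop
  endfacet
  facet normal 0.4426 -0.7745 0.4519
    outer loop
      vertex 8.2 0.1 0.0
      vertex 12.4 2.5 0.0
      vertex 7.0 7.0 13.0
    endloop
  endfacet
  facet normal 0.8403 -0.2988 0.4524
    outer loop
      vertex 12.4 2.5 0.0
      vertex 14.0 7.0 0.0
      vertex 7.0 7.0 13.0
    endloop
  endfacet
endsolid part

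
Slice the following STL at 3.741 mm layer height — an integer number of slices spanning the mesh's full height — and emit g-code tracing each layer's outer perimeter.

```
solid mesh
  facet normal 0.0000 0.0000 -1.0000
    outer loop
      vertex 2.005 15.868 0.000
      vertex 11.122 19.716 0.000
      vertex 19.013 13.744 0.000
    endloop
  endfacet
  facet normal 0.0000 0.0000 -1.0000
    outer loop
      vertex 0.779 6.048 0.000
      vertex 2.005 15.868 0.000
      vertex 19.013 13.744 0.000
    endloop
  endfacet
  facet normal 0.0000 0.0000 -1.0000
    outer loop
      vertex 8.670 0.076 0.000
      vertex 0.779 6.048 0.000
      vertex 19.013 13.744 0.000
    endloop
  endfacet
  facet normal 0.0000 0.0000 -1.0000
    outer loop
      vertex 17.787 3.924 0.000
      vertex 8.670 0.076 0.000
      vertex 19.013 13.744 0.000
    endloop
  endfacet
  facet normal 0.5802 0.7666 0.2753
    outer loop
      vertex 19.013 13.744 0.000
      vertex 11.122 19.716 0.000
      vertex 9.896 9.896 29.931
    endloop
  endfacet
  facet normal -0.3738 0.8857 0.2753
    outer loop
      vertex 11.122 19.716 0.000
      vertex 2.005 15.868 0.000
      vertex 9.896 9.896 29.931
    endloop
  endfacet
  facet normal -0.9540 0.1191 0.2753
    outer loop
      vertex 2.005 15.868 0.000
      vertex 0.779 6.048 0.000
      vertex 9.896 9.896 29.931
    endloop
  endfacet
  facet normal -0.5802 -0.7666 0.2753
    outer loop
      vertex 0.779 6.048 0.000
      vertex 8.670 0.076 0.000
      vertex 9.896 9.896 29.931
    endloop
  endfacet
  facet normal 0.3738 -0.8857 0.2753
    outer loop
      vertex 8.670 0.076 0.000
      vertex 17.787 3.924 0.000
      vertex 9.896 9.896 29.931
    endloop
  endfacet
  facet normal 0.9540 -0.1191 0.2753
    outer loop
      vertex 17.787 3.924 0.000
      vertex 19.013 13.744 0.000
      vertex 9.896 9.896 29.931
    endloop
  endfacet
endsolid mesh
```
; perimeter-only toolpath
G21 ; units = mm
G90 ; absolute positioning
G28 ; home
; layer 1
G0 Z3.741
G0 X17.873 Y13.263
G1 X10.969 Y18.489
G1 X2.991 Y15.122
G1 X1.919 Y6.529
G1 X8.823 Y1.304
G1 X16.801 Y4.671
G1 X17.873 Y13.263
; layer 2
G0 Z7.483
G0 X16.734 Y12.782
G1 X10.816 Y17.261
G1 X3.978 Y14.375
G1 X3.058 Y7.010
G1 X8.976 Y2.531
G1 X15.814 Y5.417
G1 X16.734 Y12.782
; layer 3
G0 Z11.224
G0 X15.594 Y12.301
G1 X10.662 Y16.034
G1 X4.964 Y13.629
G1 X4.198 Y7.491
G1 X9.130 Y3.759
G1 X14.828 Y6.164
G1 X15.594 Y12.301
; layer 4
G0 Z14.966
G0 X14.455 Y11.820
G1 X10.509 Y14.806
G1 X5.950 Y12.882
G1 X5.338 Y7.972
G1 X9.283 Y4.986
G1 X13.841 Y6.910
G1 X14.455 Y11.820
; layer 5
G0 Z18.707
G0 X13.315 Y11.339
G1 X10.356 Y13.579
G1 X6.937 Y12.136
G1 X6.477 Y8.453
G1 X9.436 Y6.214
G1 X12.855 Y7.657
G1 X13.315 Y11.339
; layer 6
G0 Z22.448
G0 X12.175 Y10.858
G1 X10.203 Y12.351
G1 X7.923 Y11.389
G1 X7.617 Y8.934
G1 X9.590 Y7.441
G1 X11.869 Y8.403
G1 X12.175 Y10.858
; layer 7
G0 Z26.190
G0 X11.036 Y10.377
G1 X10.049 Y11.123
G1 X8.910 Y10.643
G1 X8.756 Y9.415
G1 X9.743 Y8.668
G1 X10.882 Y9.150
G1 X11.036 Y10.377
M2 ; end

The solid is a regular 6-sided pyramid, base circumscribed radius ≈ 9.9 mm, apex at z ≈ 29.9 mm. Slicing at Δz = 3.741 mm — 8 equal slices spanning the solid's height, so layer i sits at z = i·h/8 — gives 7 non-empty perimeters. Each is a 6-segment closed polygon; G0 lifts to the layer z and rapids to the start vertex, then G1 traces the edges. The cross-section shrinks linearly with z (the slice at the apex is degenerate and omitted).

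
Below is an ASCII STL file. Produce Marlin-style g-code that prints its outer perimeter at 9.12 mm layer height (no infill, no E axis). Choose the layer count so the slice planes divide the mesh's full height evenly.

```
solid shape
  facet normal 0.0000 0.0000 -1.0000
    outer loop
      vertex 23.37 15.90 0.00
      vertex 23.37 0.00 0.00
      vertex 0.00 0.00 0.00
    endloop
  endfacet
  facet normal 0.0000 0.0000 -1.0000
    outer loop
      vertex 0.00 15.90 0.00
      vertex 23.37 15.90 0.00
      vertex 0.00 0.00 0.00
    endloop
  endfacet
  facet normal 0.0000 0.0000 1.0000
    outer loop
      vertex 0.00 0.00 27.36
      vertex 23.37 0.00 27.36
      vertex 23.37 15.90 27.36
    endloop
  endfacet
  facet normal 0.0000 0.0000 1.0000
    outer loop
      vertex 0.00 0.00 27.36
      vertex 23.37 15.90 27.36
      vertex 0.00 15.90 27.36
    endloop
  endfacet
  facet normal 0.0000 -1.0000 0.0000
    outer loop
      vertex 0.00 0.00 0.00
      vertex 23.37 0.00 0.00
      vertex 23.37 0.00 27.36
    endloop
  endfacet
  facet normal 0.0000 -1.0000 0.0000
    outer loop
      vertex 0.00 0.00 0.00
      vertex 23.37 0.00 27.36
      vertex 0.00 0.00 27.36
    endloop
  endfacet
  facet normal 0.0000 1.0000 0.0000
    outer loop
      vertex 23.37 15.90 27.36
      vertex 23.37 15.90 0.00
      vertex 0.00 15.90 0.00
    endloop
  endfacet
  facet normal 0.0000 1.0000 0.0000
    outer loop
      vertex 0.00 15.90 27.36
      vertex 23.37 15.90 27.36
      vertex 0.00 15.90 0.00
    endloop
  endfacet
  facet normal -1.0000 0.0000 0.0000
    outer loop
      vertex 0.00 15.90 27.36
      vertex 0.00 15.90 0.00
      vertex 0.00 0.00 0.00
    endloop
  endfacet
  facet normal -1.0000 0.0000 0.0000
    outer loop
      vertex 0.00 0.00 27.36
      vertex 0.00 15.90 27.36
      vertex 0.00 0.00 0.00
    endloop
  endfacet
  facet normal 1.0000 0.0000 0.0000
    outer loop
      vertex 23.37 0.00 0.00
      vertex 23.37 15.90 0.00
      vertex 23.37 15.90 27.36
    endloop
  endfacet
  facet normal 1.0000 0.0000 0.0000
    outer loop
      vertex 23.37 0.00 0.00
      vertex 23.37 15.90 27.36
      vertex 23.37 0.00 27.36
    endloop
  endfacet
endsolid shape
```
; perimeter-only toolpath
G21 ; units = mm
G90 ; absolute positioning
G28 ; home
; layer 1
G0 Z9.12
G0 X0.00 Y0.00
G1 X23.37 Y0.00
G1 X23.37 Y15.90
G1 X0.00 Y15.90
G1 X0.00 Y0.00
; layer 2
G0 Z18.24
G0 X0.00 Y0.00
G1 X23.37 Y0.00
G1 X23.37 Y15.90
G1 X0.00 Y15.90
G1 X0.00 Y0.00
; layer 3
G0 Z27.36
G0 X0.00 Y0.00
G1 X23.37 Y0.00
G1 X23.37 Y15.90
G1 X0.00 Y15.90
G1 X0.00 Y0.00
M2 ; end

The solid is a rectangular box, roughly 23.4 × 15.9 mm footprint and 27.4 mm tall. Slicing at Δz = 9.12 mm — 3 equal slices spanning the solid's height, so layer i sits at z = i·h/3 — gives 3 non-empty perimeters. Each is a 4-segment closed polygon; G0 lifts to the layer z and rapids to the start vertex, then G1 traces the edges.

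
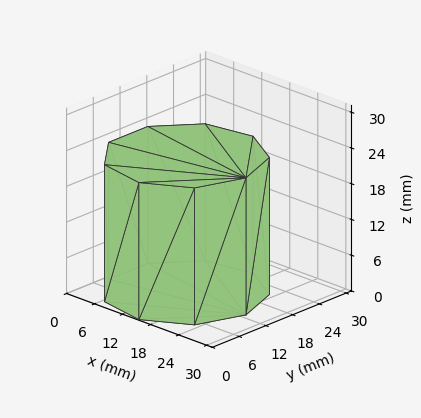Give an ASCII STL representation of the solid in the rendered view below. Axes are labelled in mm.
Reading the render: the shape is a regular 9-sided prism (a cylinder approximated with 9 flat sides), circumscribed radius ≈ 13 mm, height ≈ 23 mm (dimensions read to the nearest mm from the axis ticks). For the STL, each face is triangulated and given an outward normal.

solid part
  facet normal 0.0000 0.0000 -1.0000
    outer loop
      vertex 15.3 25.8 0.0
      vertex 23.0 21.4 0.0
      vertex 26.0 13.0 0.0
    endloop
  endfacet
  facet normal 0.0000 0.0000 -1.0000
    outer loop
      vertex 6.5 24.3 0.0
      vertex 15.3 25.8 0.0
      vertex 26.0 13.0 0.0
    endloop
  endfacet
  facet normal 0.0000 0.0000 -1.0000
    outer loop
      vertex 0.8 17.4 0.0
      vertex 6.5 24.3 0.0
      vertex 26.0 13.0 0.0
    endloop
  endfacet
  facet normal 0.0000 0.0000 -1.0000
    outer loop
      vertex 0.8 8.6 0.0
      vertex 0.8 17.4 0.0
      vertex 26.0 13.0 0.0
    endloop
  endfacet
  facet normal 0.0000 0.0000 -1.0000
    outer loop
      vertex 6.5 1.7 0.0
      vertex 0.8 8.6 0.0
      vertex 26.0 13.0 0.0
    endloop
  endfacet
  facet normal 0.0000 0.0000 -1.0000
    outer loop
      vertex 15.3 0.2 0.0
      vertex 6.5 1.7 0.0
      vertex 26.0 13.0 0.0
    endloop
  endfacet
  facet normal 0.0000 0.0000 -1.0000
    outer loop
      vertex 23.0 4.6 0.0
      vertex 15.3 0.2 0.0
      vertex 26.0 13.0 0.0
    endloop
  endfacet
  facet normal 0.0000 0.0000 1.0000
    outer loop
      vertex 26.0 13.0 23.0
      vertex 23.0 21.4 23.0
      vertex 15.3 25.8 23.0
    endloop
  endfacet
  facet normal 0.0000 0.0000 1.0000
    outer loop
      vertex 26.0 13.0 23.0
      vertex 15.3 25.8 23.0
      vertex 6.5 24.3 23.0
    endloop
  endfacet
  facet normal 0.0000 0.0000 1.0000
    outer loop
      vertex 26.0 13.0 23.0
      vertex 6.5 24.3 23.0
      vertex 0.8 17.4 23.0
    endloop
  endfacet
  facet normal 0.0000 0.0000 1.0000
    outer loop
      vertex 26.0 13.0 23.0
      vertex 0.8 17.4 23.0
      vertex 0.8 8.6 23.0
    endloop
  endfacet
  facet normal 0.0000 0.0000 1.0000
    outer loop
      vertex 26.0 13.0 23.0
      vertex 0.8 8.6 23.0
      vertex 6.5 1.7 23.0
    endloop
  endfacet
  facet normal 0.0000 0.0000 1.0000
    outer loop
      vertex 26.0 13.0 23.0
      vertex 6.5 1.7 23.0
      vertex 15.3 0.2 23.0
    endloop
  endfacet
  facet normal 0.0000 0.0000 1.0000
    outer loop
      vertex 26.0 13.0 23.0
      vertex 15.3 0.2 23.0
      vertex 23.0 4.6 23.0
    endloop
  endfacet
  facet normal 0.9417 0.3363 0.0000
    outer loop
      vertex 26.0 13.0 0.0
      vertex 23.0 21.4 0.0
      vertex 23.0 21.4 23.0
    endloop
  endfacet
  facet normal 0.9417 0.3363 0.0000
    outer loop
      vertex 26.0 13.0 0.0
      vertex 23.0 21.4 23.0
      vertex 26.0 13.0 23.0
    endloop
  endfacet
  facet normal 0.4961 0.8682 0.0000
    outer loop
      vertex 23.0 21.4 0.0
      vertex 15.3 25.8 0.0
      vertex 15.3 25.8 23.0
    endloop
  endfacet
  facet normal 0.4961 0.8682 0.0000
    outer loop
      vertex 23.0 21.4 0.0
      vertex 15.3 25.8 23.0
      vertex 23.0 21.4 23.0
    endloop
  endfacet
  facet normal -0.1680 0.9858 0.0000
    outer loop
      vertex 15.3 25.8 0.0
      vertex 6.5 24.3 0.0
      vertex 6.5 24.3 23.0
    endloop
  endfacet
  facet normal -0.1680 0.9858 0.0000
    outer loop
      vertex 15.3 25.8 0.0
      vertex 6.5 24.3 23.0
      vertex 15.3 25.8 23.0
    endloop
  endfacet
  facet normal -0.7710 0.6369 0.0000
    outer loop
      vertex 6.5 24.3 0.0
      vertex 0.8 17.4 0.0
      vertex 0.8 17.4 23.0
    endloop
  endfacet
  facet normal -0.7710 0.6369 0.0000
    outer loop
      vertex 6.5 24.3 0.0
      vertex 0.8 17.4 23.0
      vertex 6.5 24.3 23.0
    endloop
  endfacet
  facet normal -1.0000 0.0000 0.0000
    outer loop
      vertex 0.8 17.4 0.0
      vertex 0.8 8.6 0.0
      vertex 0.8 8.6 23.0
    endloop
  endfacet
  facet normal -1.0000 0.0000 0.0000
    outer loop
      vertex 0.8 17.4 0.0
      vertex 0.8 8.6 23.0
      vertex 0.8 17.4 23.0
    endloop
  endfacet
  facet normal -0.7710 -0.6369 0.0000
    outer loop
      vertex 0.8 8.6 0.0
      vertex 6.5 1.7 0.0
      vertex 6.5 1.7 23.0
    endloop
  endfacet
  facet normal -0.7710 -0.6369 0.0000
    outer loop
      vertex 0.8 8.6 0.0
      vertex 6.5 1.7 23.0
      vertex 0.8 8.6 23.0
    endloop
  endfacet
  facet normal -0.1680 -0.9858 0.0000
    outer loop
      vertex 6.5 1.7 0.0
      vertex 15.3 0.2 0.0
      vertex 15.3 0.2 23.0
    endloop
  endfacet
  facet normal -0.1680 -0.9858 0.0000
    outer loop
      vertex 6.5 1.7 0.0
      vertex 15.3 0.2 23.0
      vertex 6.5 1.7 23.0
    endloop
  endfacet
  facet normal 0.4961 -0.8682 0.0000
    outer loop
      vertex 15.3 0.2 0.0
      vertex 23.0 4.6 0.0
      vertex 23.0 4.6 23.0
    endloop
  endfacet
  facet normal 0.4961 -0.8682 0.0000
    outer loop
      vertex 15.3 0.2 0.0
      vertex 23.0 4.6 23.0
      vertex 15.3 0.2 23.0
    endloop
  endfacet
  facet normal 0.9417 -0.3363 0.0000
    outer loop
      vertex 23.0 4.6 0.0
      vertex 26.0 13.0 0.0
      vertex 26.0 13.0 23.0
    endloop
  endfacet
  facet normal 0.9417 -0.3363 0.0000
    outer loop
      vertex 23.0 4.6 0.0
      vertex 26.0 13.0 23.0
      vertex 23.0 4.6 23.0
    endloop
  endfacet
endsolid part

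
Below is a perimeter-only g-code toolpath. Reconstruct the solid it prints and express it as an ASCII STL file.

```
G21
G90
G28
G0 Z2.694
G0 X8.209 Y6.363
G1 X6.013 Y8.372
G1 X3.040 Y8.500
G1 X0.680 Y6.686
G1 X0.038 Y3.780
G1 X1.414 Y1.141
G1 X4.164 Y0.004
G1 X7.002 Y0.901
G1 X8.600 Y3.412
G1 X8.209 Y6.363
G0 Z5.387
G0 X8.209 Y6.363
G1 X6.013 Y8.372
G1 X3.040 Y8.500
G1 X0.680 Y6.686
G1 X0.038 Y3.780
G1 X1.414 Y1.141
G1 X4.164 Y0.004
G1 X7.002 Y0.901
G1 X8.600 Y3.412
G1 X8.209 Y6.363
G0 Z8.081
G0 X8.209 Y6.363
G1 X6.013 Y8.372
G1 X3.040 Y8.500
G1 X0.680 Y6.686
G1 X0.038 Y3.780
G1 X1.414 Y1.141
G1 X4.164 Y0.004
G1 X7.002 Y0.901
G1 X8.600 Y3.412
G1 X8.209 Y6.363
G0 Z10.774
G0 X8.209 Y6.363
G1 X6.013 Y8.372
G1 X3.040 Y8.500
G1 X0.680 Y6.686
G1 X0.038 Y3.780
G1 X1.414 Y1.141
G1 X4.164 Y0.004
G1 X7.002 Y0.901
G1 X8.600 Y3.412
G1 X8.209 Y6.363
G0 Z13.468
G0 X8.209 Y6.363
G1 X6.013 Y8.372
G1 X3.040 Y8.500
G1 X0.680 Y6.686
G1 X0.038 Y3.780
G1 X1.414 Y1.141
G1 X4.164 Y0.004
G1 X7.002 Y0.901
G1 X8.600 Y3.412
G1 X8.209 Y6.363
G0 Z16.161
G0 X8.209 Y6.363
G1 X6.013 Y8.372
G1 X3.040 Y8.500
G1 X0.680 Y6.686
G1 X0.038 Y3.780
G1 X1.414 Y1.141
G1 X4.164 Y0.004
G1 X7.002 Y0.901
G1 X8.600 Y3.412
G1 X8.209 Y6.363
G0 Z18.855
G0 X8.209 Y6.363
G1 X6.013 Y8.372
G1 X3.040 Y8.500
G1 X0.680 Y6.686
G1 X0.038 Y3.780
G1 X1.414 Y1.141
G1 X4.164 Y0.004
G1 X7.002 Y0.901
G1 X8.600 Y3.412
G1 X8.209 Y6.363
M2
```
solid part
  facet normal 0.0000 0.0000 -1.0000
    outer loop
      vertex 3.040 8.500 0.000
      vertex 6.013 8.372 0.000
      vertex 8.209 6.363 0.000
    endloop
  endfacet
  facet normal 0.0000 0.0000 -1.0000
    outer loop
      vertex 0.680 6.686 0.000
      vertex 3.040 8.500 0.000
      vertex 8.209 6.363 0.000
    endloop
  endfacet
  facet normal 0.0000 0.0000 -1.0000
    outer loop
      vertex 0.038 3.780 0.000
      vertex 0.680 6.686 0.000
      vertex 8.209 6.363 0.000
    endloop
  endfacet
  facet normal 0.0000 0.0000 -1.0000
    outer loop
      vertex 1.414 1.141 0.000
      vertex 0.038 3.780 0.000
      vertex 8.209 6.363 0.000
    endloop
  endfacet
  facet normal 0.0000 0.0000 -1.0000
    outer loop
      vertex 4.164 0.004 0.000
      vertex 1.414 1.141 0.000
      vertex 8.209 6.363 0.000
    endloop
  endfacet
  facet normal 0.0000 0.0000 -1.0000
    outer loop
      vertex 7.002 0.901 0.000
      vertex 4.164 0.004 0.000
      vertex 8.209 6.363 0.000
    endloop
  endfacet
  facet normal 0.0000 0.0000 -1.0000
    outer loop
      vertex 8.600 3.412 0.000
      vertex 7.002 0.901 0.000
      vertex 8.209 6.363 0.000
    endloop
  endfacet
  facet normal 0.0000 0.0000 1.0000
    outer loop
      vertex 8.209 6.363 18.855
      vertex 6.013 8.372 18.855
      vertex 3.040 8.500 18.855
    endloop
  endfacet
  facet normal 0.0000 0.0000 1.0000
    outer loop
      vertex 8.209 6.363 18.855
      vertex 3.040 8.500 18.855
      vertex 0.680 6.686 18.855
    endloop
  endfacet
  facet normal 0.0000 0.0000 1.0000
    outer loop
      vertex 8.209 6.363 18.855
      vertex 0.680 6.686 18.855
      vertex 0.038 3.780 18.855
    endloop
  endfacet
  facet normal 0.0000 0.0000 1.0000
    outer loop
      vertex 8.209 6.363 18.855
      vertex 0.038 3.780 18.855
      vertex 1.414 1.141 18.855
    endloop
  endfacet
  facet normal 0.0000 0.0000 1.0000
    outer loop
      vertex 8.209 6.363 18.855
      vertex 1.414 1.141 18.855
      vertex 4.164 0.004 18.855
    endloop
  endfacet
  facet normal 0.0000 0.0000 1.0000
    outer loop
      vertex 8.209 6.363 18.855
      vertex 4.164 0.004 18.855
      vertex 7.002 0.901 18.855
    endloop
  endfacet
  facet normal 0.0000 0.0000 1.0000
    outer loop
      vertex 8.209 6.363 18.855
      vertex 7.002 0.901 18.855
      vertex 8.600 3.412 18.855
    endloop
  endfacet
  facet normal 0.6750 0.7378 0.0000
    outer loop
      vertex 8.209 6.363 0.000
      vertex 6.013 8.372 0.000
      vertex 6.013 8.372 18.855
    endloop
  endfacet
  facet normal 0.6750 0.7378 0.0000
    outer loop
      vertex 8.209 6.363 0.000
      vertex 6.013 8.372 18.855
      vertex 8.209 6.363 18.855
    endloop
  endfacet
  facet normal 0.0430 0.9991 0.0000
    outer loop
      vertex 6.013 8.372 0.000
      vertex 3.040 8.500 0.000
      vertex 3.040 8.500 18.855
    endloop
  endfacet
  facet normal 0.0430 0.9991 0.0000
    outer loop
      vertex 6.013 8.372 0.000
      vertex 3.040 8.500 18.855
      vertex 6.013 8.372 18.855
    endloop
  endfacet
  facet normal -0.6094 0.7928 0.0000
    outer loop
      vertex 3.040 8.500 0.000
      vertex 0.680 6.686 0.000
      vertex 0.680 6.686 18.855
    endloop
  endfacet
  facet normal -0.6094 0.7928 0.0000
    outer loop
      vertex 3.040 8.500 0.000
      vertex 0.680 6.686 18.855
      vertex 3.040 8.500 18.855
    endloop
  endfacet
  facet normal -0.9765 0.2157 0.0000
    outer loop
      vertex 0.680 6.686 0.000
      vertex 0.038 3.780 0.000
      vertex 0.038 3.780 18.855
    endloop
  endfacet
  facet normal -0.9765 0.2157 0.0000
    outer loop
      vertex 0.680 6.686 0.000
      vertex 0.038 3.780 18.855
      vertex 0.680 6.686 18.855
    endloop
  endfacet
  facet normal -0.8867 -0.4623 0.0000
    outer loop
      vertex 0.038 3.780 0.000
      vertex 1.414 1.141 0.000
      vertex 1.414 1.141 18.855
    endloop
  endfacet
  facet normal -0.8867 -0.4623 0.0000
    outer loop
      vertex 0.038 3.780 0.000
      vertex 1.414 1.141 18.855
      vertex 0.038 3.780 18.855
    endloop
  endfacet
  facet normal -0.3821 -0.9241 0.0000
    outer loop
      vertex 1.414 1.141 0.000
      vertex 4.164 0.004 0.000
      vertex 4.164 0.004 18.855
    endloop
  endfacet
  facet normal -0.3821 -0.9241 0.0000
    outer loop
      vertex 1.414 1.141 0.000
      vertex 4.164 0.004 18.855
      vertex 1.414 1.141 18.855
    endloop
  endfacet
  facet normal 0.3014 -0.9535 0.0000
    outer loop
      vertex 4.164 0.004 0.000
      vertex 7.002 0.901 0.000
      vertex 7.002 0.901 18.855
    endloop
  endfacet
  facet normal 0.3014 -0.9535 0.0000
    outer loop
      vertex 4.164 0.004 0.000
      vertex 7.002 0.901 18.855
      vertex 4.164 0.004 18.855
    endloop
  endfacet
  facet normal 0.8436 -0.5369 0.0000
    outer loop
      vertex 7.002 0.901 0.000
      vertex 8.600 3.412 0.000
      vertex 8.600 3.412 18.855
    endloop
  endfacet
  facet normal 0.8436 -0.5369 0.0000
    outer loop
      vertex 7.002 0.901 0.000
      vertex 8.600 3.412 18.855
      vertex 7.002 0.901 18.855
    endloop
  endfacet
  facet normal 0.9913 0.1313 0.0000
    outer loop
      vertex 8.600 3.412 0.000
      vertex 8.209 6.363 0.000
      vertex 8.209 6.363 18.855
    endloop
  endfacet
  facet normal 0.9913 0.1313 0.0000
    outer loop
      vertex 8.600 3.412 0.000
      vertex 8.209 6.363 18.855
      vertex 8.600 3.412 18.855
    endloop
  endfacet
endsolid part

The G0 Z moves step by Δz≈2.694 mm. Every layer's G1 loop is the same polygon, so the solid is a straight extrusion of it from z=0 to z≈18.9. Closing with flat bottom and top caps and triangulating gives 32 facets — a regular 9-sided prism (a cylinder approximated with 9 flat sides), circumscribed radius ≈ 4.35 mm, height ≈ 18.9 mm.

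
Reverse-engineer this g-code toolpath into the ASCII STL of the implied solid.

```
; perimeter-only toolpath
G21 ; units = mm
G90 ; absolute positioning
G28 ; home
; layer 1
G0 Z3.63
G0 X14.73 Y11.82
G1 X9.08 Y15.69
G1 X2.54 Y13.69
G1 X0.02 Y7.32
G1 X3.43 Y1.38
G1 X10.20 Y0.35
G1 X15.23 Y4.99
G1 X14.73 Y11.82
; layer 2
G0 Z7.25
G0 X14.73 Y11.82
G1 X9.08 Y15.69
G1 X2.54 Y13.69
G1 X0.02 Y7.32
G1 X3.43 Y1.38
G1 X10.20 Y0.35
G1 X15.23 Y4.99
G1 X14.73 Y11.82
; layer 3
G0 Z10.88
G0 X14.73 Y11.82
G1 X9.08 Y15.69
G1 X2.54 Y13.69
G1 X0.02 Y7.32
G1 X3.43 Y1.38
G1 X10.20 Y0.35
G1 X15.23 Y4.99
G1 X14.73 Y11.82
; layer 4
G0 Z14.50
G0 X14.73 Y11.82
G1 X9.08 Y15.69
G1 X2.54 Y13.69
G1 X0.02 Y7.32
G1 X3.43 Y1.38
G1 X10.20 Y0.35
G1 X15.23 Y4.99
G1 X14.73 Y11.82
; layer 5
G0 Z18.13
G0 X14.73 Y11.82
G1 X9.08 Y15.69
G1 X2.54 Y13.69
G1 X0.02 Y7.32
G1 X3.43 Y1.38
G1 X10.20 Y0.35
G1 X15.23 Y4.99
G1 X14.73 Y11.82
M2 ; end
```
solid part
  facet normal 0.0000 0.0000 -1.0000
    outer loop
      vertex 2.54 13.69 0.00
      vertex 9.08 15.69 0.00
      vertex 14.73 11.82 0.00
    endloop
  endfacet
  facet normal 0.0000 0.0000 -1.0000
    outer loop
      vertex 0.02 7.32 0.00
      vertex 2.54 13.69 0.00
      vertex 14.73 11.82 0.00
    endloop
  endfacet
  facet normal 0.0000 0.0000 -1.0000
    outer loop
      vertex 3.43 1.38 0.00
      vertex 0.02 7.32 0.00
      vertex 14.73 11.82 0.00
    endloop
  endfacet
  facet normal 0.0000 0.0000 -1.0000
    outer loop
      vertex 10.20 0.35 0.00
      vertex 3.43 1.38 0.00
      vertex 14.73 11.82 0.00
    endloop
  endfacet
  facet normal 0.0000 0.0000 -1.0000
    outer loop
      vertex 15.23 4.99 0.00
      vertex 10.20 0.35 0.00
      vertex 14.73 11.82 0.00
    endloop
  endfacet
  facet normal 0.0000 0.0000 1.0000
    outer loop
      vertex 14.73 11.82 18.13
      vertex 9.08 15.69 18.13
      vertex 2.54 13.69 18.13
    endloop
  endfacet
  facet normal 0.0000 0.0000 1.0000
    outer loop
      vertex 14.73 11.82 18.13
      vertex 2.54 13.69 18.13
      vertex 0.02 7.32 18.13
    endloop
  endfacet
  facet normal 0.0000 0.0000 1.0000
    outer loop
      vertex 14.73 11.82 18.13
      vertex 0.02 7.32 18.13
      vertex 3.43 1.38 18.13
    endloop
  endfacet
  facet normal 0.0000 0.0000 1.0000
    outer loop
      vertex 14.73 11.82 18.13
      vertex 3.43 1.38 18.13
      vertex 10.20 0.35 18.13
    endloop
  endfacet
  facet normal 0.0000 0.0000 1.0000
    outer loop
      vertex 14.73 11.82 18.13
      vertex 10.20 0.35 18.13
      vertex 15.23 4.99 18.13
    endloop
  endfacet
  facet normal 0.5651 0.8250 0.0000
    outer loop
      vertex 14.73 11.82 0.00
      vertex 9.08 15.69 0.00
      vertex 9.08 15.69 18.13
    endloop
  endfacet
  facet normal 0.5651 0.8250 0.0000
    outer loop
      vertex 14.73 11.82 0.00
      vertex 9.08 15.69 18.13
      vertex 14.73 11.82 18.13
    endloop
  endfacet
  facet normal -0.2924 0.9563 0.0000
    outer loop
      vertex 9.08 15.69 0.00
      vertex 2.54 13.69 0.00
      vertex 2.54 13.69 18.13
    endloop
  endfacet
  facet normal -0.2924 0.9563 0.0000
    outer loop
      vertex 9.08 15.69 0.00
      vertex 2.54 13.69 18.13
      vertex 9.08 15.69 18.13
    endloop
  endfacet
  facet normal -0.9299 0.3679 0.0000
    outer loop
      vertex 2.54 13.69 0.00
      vertex 0.02 7.32 0.00
      vertex 0.02 7.32 18.13
    endloop
  endfacet
  facet normal -0.9299 0.3679 0.0000
    outer loop
      vertex 2.54 13.69 0.00
      vertex 0.02 7.32 18.13
      vertex 2.54 13.69 18.13
    endloop
  endfacet
  facet normal -0.8673 -0.4979 0.0000
    outer loop
      vertex 0.02 7.32 0.00
      vertex 3.43 1.38 0.00
      vertex 3.43 1.38 18.13
    endloop
  endfacet
  facet normal -0.8673 -0.4979 0.0000
    outer loop
      vertex 0.02 7.32 0.00
      vertex 3.43 1.38 18.13
      vertex 0.02 7.32 18.13
    endloop
  endfacet
  facet normal -0.1504 -0.9886 0.0000
    outer loop
      vertex 3.43 1.38 0.00
      vertex 10.20 0.35 0.00
      vertex 10.20 0.35 18.13
    endloop
  endfacet
  facet normal -0.1504 -0.9886 0.0000
    outer loop
      vertex 3.43 1.38 0.00
      vertex 10.20 0.35 18.13
      vertex 3.43 1.38 18.13
    endloop
  endfacet
  facet normal 0.6780 -0.7350 0.0000
    outer loop
      vertex 10.20 0.35 0.00
      vertex 15.23 4.99 0.00
      vertex 15.23 4.99 18.13
    endloop
  endfacet
  facet normal 0.6780 -0.7350 0.0000
    outer loop
      vertex 10.20 0.35 0.00
      vertex 15.23 4.99 18.13
      vertex 10.20 0.35 18.13
    endloop
  endfacet
  facet normal 0.9973 0.0730 0.0000
    outer loop
      vertex 15.23 4.99 0.00
      vertex 14.73 11.82 0.00
      vertex 14.73 11.82 18.13
    endloop
  endfacet
  facet normal 0.9973 0.0730 0.0000
    outer loop
      vertex 15.23 4.99 0.00
      vertex 14.73 11.82 18.13
      vertex 15.23 4.99 18.13
    endloop
  endfacet
endsolid part

The G0 Z moves step by Δz≈3.63 mm. Every layer's G1 loop is the same polygon, so the solid is a straight extrusion of it from z=0 to z≈18.1. Closing with flat bottom and top caps and triangulating gives 24 facets — a regular 7-sided prism (a cylinder approximated with 7 flat sides), circumscribed radius ≈ 7.89 mm, height ≈ 18.1 mm.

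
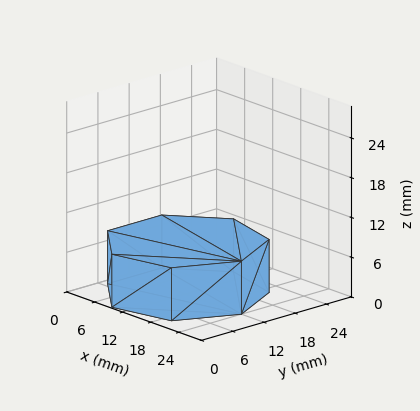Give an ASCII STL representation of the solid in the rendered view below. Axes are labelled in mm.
Reading the render: the shape is a regular 7-sided prism (a cylinder approximated with 7 flat sides), circumscribed radius ≈ 12 mm, height ≈ 8 mm (dimensions read to the nearest mm from the axis ticks). For the STL, each face is triangulated and given an outward normal.

solid part
  facet normal 0.0000 0.0000 -1.0000
    outer loop
      vertex 9.330 23.699 0.000
      vertex 19.482 21.382 0.000
      vertex 24.000 12.000 0.000
    endloop
  endfacet
  facet normal 0.0000 0.0000 -1.0000
    outer loop
      vertex 1.188 17.207 0.000
      vertex 9.330 23.699 0.000
      vertex 24.000 12.000 0.000
    endloop
  endfacet
  facet normal 0.0000 0.0000 -1.0000
    outer loop
      vertex 1.188 6.793 0.000
      vertex 1.188 17.207 0.000
      vertex 24.000 12.000 0.000
    endloop
  endfacet
  facet normal 0.0000 0.0000 -1.0000
    outer loop
      vertex 9.330 0.301 0.000
      vertex 1.188 6.793 0.000
      vertex 24.000 12.000 0.000
    endloop
  endfacet
  facet normal 0.0000 0.0000 -1.0000
    outer loop
      vertex 19.482 2.618 0.000
      vertex 9.330 0.301 0.000
      vertex 24.000 12.000 0.000
    endloop
  endfacet
  facet normal 0.0000 0.0000 1.0000
    outer loop
      vertex 24.000 12.000 8.000
      vertex 19.482 21.382 8.000
      vertex 9.330 23.699 8.000
    endloop
  endfacet
  facet normal 0.0000 0.0000 1.0000
    outer loop
      vertex 24.000 12.000 8.000
      vertex 9.330 23.699 8.000
      vertex 1.188 17.207 8.000
    endloop
  endfacet
  facet normal 0.0000 0.0000 1.0000
    outer loop
      vertex 24.000 12.000 8.000
      vertex 1.188 17.207 8.000
      vertex 1.188 6.793 8.000
    endloop
  endfacet
  facet normal 0.0000 0.0000 1.0000
    outer loop
      vertex 24.000 12.000 8.000
      vertex 1.188 6.793 8.000
      vertex 9.330 0.301 8.000
    endloop
  endfacet
  facet normal 0.0000 0.0000 1.0000
    outer loop
      vertex 24.000 12.000 8.000
      vertex 9.330 0.301 8.000
      vertex 19.482 2.618 8.000
    endloop
  endfacet
  facet normal 0.9010 0.4339 0.0000
    outer loop
      vertex 24.000 12.000 0.000
      vertex 19.482 21.382 0.000
      vertex 19.482 21.382 8.000
    endloop
  endfacet
  facet normal 0.9010 0.4339 0.0000
    outer loop
      vertex 24.000 12.000 0.000
      vertex 19.482 21.382 8.000
      vertex 24.000 12.000 8.000
    endloop
  endfacet
  facet normal 0.2225 0.9749 0.0000
    outer loop
      vertex 19.482 21.382 0.000
      vertex 9.330 23.699 0.000
      vertex 9.330 23.699 8.000
    endloop
  endfacet
  facet normal 0.2225 0.9749 0.0000
    outer loop
      vertex 19.482 21.382 0.000
      vertex 9.330 23.699 8.000
      vertex 19.482 21.382 8.000
    endloop
  endfacet
  facet normal -0.6234 0.7819 0.0000
    outer loop
      vertex 9.330 23.699 0.000
      vertex 1.188 17.207 0.000
      vertex 1.188 17.207 8.000
    endloop
  endfacet
  facet normal -0.6234 0.7819 0.0000
    outer loop
      vertex 9.330 23.699 0.000
      vertex 1.188 17.207 8.000
      vertex 9.330 23.699 8.000
    endloop
  endfacet
  facet normal -1.0000 0.0000 0.0000
    outer loop
      vertex 1.188 17.207 0.000
      vertex 1.188 6.793 0.000
      vertex 1.188 6.793 8.000
    endloop
  endfacet
  facet normal -1.0000 0.0000 0.0000
    outer loop
      vertex 1.188 17.207 0.000
      vertex 1.188 6.793 8.000
      vertex 1.188 17.207 8.000
    endloop
  endfacet
  facet normal -0.6234 -0.7819 0.0000
    outer loop
      vertex 1.188 6.793 0.000
      vertex 9.330 0.301 0.000
      vertex 9.330 0.301 8.000
    endloop
  endfacet
  facet normal -0.6234 -0.7819 0.0000
    outer loop
      vertex 1.188 6.793 0.000
      vertex 9.330 0.301 8.000
      vertex 1.188 6.793 8.000
    endloop
  endfacet
  facet normal 0.2225 -0.9749 0.0000
    outer loop
      vertex 9.330 0.301 0.000
      vertex 19.482 2.618 0.000
      vertex 19.482 2.618 8.000
    endloop
  endfacet
  facet normal 0.2225 -0.9749 0.0000
    outer loop
      vertex 9.330 0.301 0.000
      vertex 19.482 2.618 8.000
      vertex 9.330 0.301 8.000
    endloop
  endfacet
  facet normal 0.9010 -0.4339 0.0000
    outer loop
      vertex 19.482 2.618 0.000
      vertex 24.000 12.000 0.000
      vertex 24.000 12.000 8.000
    endloop
  endfacet
  facet normal 0.9010 -0.4339 0.0000
    outer loop
      vertex 19.482 2.618 0.000
      vertex 24.000 12.000 8.000
      vertex 19.482 2.618 8.000
    endloop
  endfacet
endsolid part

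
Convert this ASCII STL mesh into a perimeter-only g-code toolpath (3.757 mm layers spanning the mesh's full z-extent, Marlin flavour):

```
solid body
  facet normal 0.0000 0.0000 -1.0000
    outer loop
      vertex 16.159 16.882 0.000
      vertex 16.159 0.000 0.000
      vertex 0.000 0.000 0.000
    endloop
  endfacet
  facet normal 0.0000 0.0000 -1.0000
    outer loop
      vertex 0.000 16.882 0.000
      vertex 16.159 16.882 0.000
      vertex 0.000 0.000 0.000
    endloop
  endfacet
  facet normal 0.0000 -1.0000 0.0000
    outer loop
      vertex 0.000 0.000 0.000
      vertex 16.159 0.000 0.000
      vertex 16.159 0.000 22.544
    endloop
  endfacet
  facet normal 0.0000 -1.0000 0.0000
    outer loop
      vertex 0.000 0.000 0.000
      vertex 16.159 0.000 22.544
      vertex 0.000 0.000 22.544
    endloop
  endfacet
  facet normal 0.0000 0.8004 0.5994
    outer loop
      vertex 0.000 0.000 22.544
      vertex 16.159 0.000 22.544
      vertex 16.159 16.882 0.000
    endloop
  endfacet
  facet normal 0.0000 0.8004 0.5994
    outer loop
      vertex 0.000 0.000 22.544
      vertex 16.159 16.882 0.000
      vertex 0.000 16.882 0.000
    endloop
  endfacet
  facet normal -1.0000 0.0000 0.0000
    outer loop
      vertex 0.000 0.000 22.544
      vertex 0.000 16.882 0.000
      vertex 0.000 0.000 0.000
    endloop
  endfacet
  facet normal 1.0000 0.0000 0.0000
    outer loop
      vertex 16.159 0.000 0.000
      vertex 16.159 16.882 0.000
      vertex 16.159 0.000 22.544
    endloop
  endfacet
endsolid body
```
; perimeter-only toolpath
G21 ; units = mm
G90 ; absolute positioning
G28 ; home
; layer 1
G0 Z3.757
G0 X0.000 Y0.000
G1 X16.159 Y0.000
G1 X16.159 Y14.068
G1 X0.000 Y14.068
G1 X0.000 Y0.000
; layer 2
G0 Z7.515
G0 X0.000 Y0.000
G1 X16.159 Y0.000
G1 X16.159 Y11.255
G1 X0.000 Y11.255
G1 X0.000 Y0.000
; layer 3
G0 Z11.272
G0 X0.000 Y0.000
G1 X16.159 Y0.000
G1 X16.159 Y8.441
G1 X0.000 Y8.441
G1 X0.000 Y0.000
; layer 4
G0 Z15.029
G0 X0.000 Y0.000
G1 X16.159 Y0.000
G1 X16.159 Y5.627
G1 X0.000 Y5.627
G1 X0.000 Y0.000
; layer 5
G0 Z18.787
G0 X0.000 Y0.000
G1 X16.159 Y0.000
G1 X16.159 Y2.814
G1 X0.000 Y2.814
G1 X0.000 Y0.000
M2 ; end

The solid is a wedge (ramp): 16.2 × 16.9 mm base, rising to 22.5 mm along the y=0 edge and sloping linearly to z=0 at y=16.9. Slicing at Δz = 3.757 mm — 6 equal slices spanning the solid's height, so layer i sits at z = i·h/6 — gives 5 non-empty perimeters. Each is a 4-segment closed polygon; G0 lifts to the layer z and rapids to the start vertex, then G1 traces the edges. The cross-section shrinks linearly with z (the slice at the apex is degenerate and omitted).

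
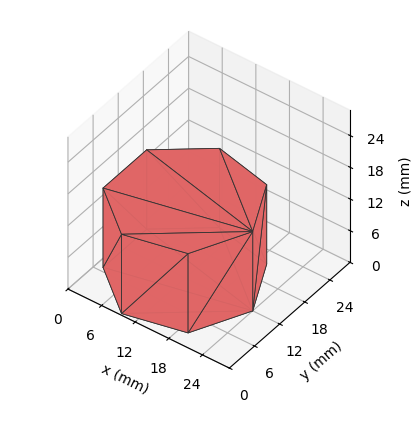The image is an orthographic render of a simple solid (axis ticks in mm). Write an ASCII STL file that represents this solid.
Reading the render: the shape is a regular 7-sided prism (a cylinder approximated with 7 flat sides), circumscribed radius ≈ 12 mm, height ≈ 15 mm (dimensions read to the nearest mm from the axis ticks). For the STL, each face is triangulated and given an outward normal.

solid part
  facet normal 0.0000 0.0000 -1.0000
    outer loop
      vertex 9.330 23.699 0.000
      vertex 19.482 21.382 0.000
      vertex 24.000 12.000 0.000
    endloop
  endfacet
  facet normal 0.0000 0.0000 -1.0000
    outer loop
      vertex 1.188 17.207 0.000
      vertex 9.330 23.699 0.000
      vertex 24.000 12.000 0.000
    endloop
  endfacet
  facet normal 0.0000 0.0000 -1.0000
    outer loop
      vertex 1.188 6.793 0.000
      vertex 1.188 17.207 0.000
      vertex 24.000 12.000 0.000
    endloop
  endfacet
  facet normal 0.0000 0.0000 -1.0000
    outer loop
      vertex 9.330 0.301 0.000
      vertex 1.188 6.793 0.000
      vertex 24.000 12.000 0.000
    endloop
  endfacet
  facet normal 0.0000 0.0000 -1.0000
    outer loop
      vertex 19.482 2.618 0.000
      vertex 9.330 0.301 0.000
      vertex 24.000 12.000 0.000
    endloop
  endfacet
  facet normal 0.0000 0.0000 1.0000
    outer loop
      vertex 24.000 12.000 15.000
      vertex 19.482 21.382 15.000
      vertex 9.330 23.699 15.000
    endloop
  endfacet
  facet normal 0.0000 0.0000 1.0000
    outer loop
      vertex 24.000 12.000 15.000
      vertex 9.330 23.699 15.000
      vertex 1.188 17.207 15.000
    endloop
  endfacet
  facet normal 0.0000 0.0000 1.0000
    outer loop
      vertex 24.000 12.000 15.000
      vertex 1.188 17.207 15.000
      vertex 1.188 6.793 15.000
    endloop
  endfacet
  facet normal 0.0000 0.0000 1.0000
    outer loop
      vertex 24.000 12.000 15.000
      vertex 1.188 6.793 15.000
      vertex 9.330 0.301 15.000
    endloop
  endfacet
  facet normal 0.0000 0.0000 1.0000
    outer loop
      vertex 24.000 12.000 15.000
      vertex 9.330 0.301 15.000
      vertex 19.482 2.618 15.000
    endloop
  endfacet
  facet normal 0.9010 0.4339 0.0000
    outer loop
      vertex 24.000 12.000 0.000
      vertex 19.482 21.382 0.000
      vertex 19.482 21.382 15.000
    endloop
  endfacet
  facet normal 0.9010 0.4339 0.0000
    outer loop
      vertex 24.000 12.000 0.000
      vertex 19.482 21.382 15.000
      vertex 24.000 12.000 15.000
    endloop
  endfacet
  facet normal 0.2225 0.9749 0.0000
    outer loop
      vertex 19.482 21.382 0.000
      vertex 9.330 23.699 0.000
      vertex 9.330 23.699 15.000
    endloop
  endfacet
  facet normal 0.2225 0.9749 0.0000
    outer loop
      vertex 19.482 21.382 0.000
      vertex 9.330 23.699 15.000
      vertex 19.482 21.382 15.000
    endloop
  endfacet
  facet normal -0.6234 0.7819 0.0000
    outer loop
      vertex 9.330 23.699 0.000
      vertex 1.188 17.207 0.000
      vertex 1.188 17.207 15.000
    endloop
  endfacet
  facet normal -0.6234 0.7819 0.0000
    outer loop
      vertex 9.330 23.699 0.000
      vertex 1.188 17.207 15.000
      vertex 9.330 23.699 15.000
    endloop
  endfacet
  facet normal -1.0000 0.0000 0.0000
    outer loop
      vertex 1.188 17.207 0.000
      vertex 1.188 6.793 0.000
      vertex 1.188 6.793 15.000
    endloop
  endfacet
  facet normal -1.0000 0.0000 0.0000
    outer loop
      vertex 1.188 17.207 0.000
      vertex 1.188 6.793 15.000
      vertex 1.188 17.207 15.000
    endloop
  endfacet
  facet normal -0.6234 -0.7819 0.0000
    outer loop
      vertex 1.188 6.793 0.000
      vertex 9.330 0.301 0.000
      vertex 9.330 0.301 15.000
    endloop
  endfacet
  facet normal -0.6234 -0.7819 0.0000
    outer loop
      vertex 1.188 6.793 0.000
      vertex 9.330 0.301 15.000
      vertex 1.188 6.793 15.000
    endloop
  endfacet
  facet normal 0.2225 -0.9749 0.0000
    outer loop
      vertex 9.330 0.301 0.000
      vertex 19.482 2.618 0.000
      vertex 19.482 2.618 15.000
    endloop
  endfacet
  facet normal 0.2225 -0.9749 0.0000
    outer loop
      vertex 9.330 0.301 0.000
      vertex 19.482 2.618 15.000
      vertex 9.330 0.301 15.000
    endloop
  endfacet
  facet normal 0.9010 -0.4339 0.0000
    outer loop
      vertex 19.482 2.618 0.000
      vertex 24.000 12.000 0.000
      vertex 24.000 12.000 15.000
    endloop
  endfacet
  facet normal 0.9010 -0.4339 0.0000
    outer loop
      vertex 19.482 2.618 0.000
      vertex 24.000 12.000 15.000
      vertex 19.482 2.618 15.000
    endloop
  endfacet
endsolid part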